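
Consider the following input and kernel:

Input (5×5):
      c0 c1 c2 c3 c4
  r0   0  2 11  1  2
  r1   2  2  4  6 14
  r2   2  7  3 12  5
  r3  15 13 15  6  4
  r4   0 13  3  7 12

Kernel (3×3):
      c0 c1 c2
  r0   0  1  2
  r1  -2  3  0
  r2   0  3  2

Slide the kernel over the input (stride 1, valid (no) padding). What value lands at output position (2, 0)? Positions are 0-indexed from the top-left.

67

The receptive field on the input at this output position is [2 7 3 / 15 13 15 / 0 13 3]. Elementwise product with the kernel and sum: 7·1 + 3·2 + 15·-2 + 13·3 + 13·3 + 3·2.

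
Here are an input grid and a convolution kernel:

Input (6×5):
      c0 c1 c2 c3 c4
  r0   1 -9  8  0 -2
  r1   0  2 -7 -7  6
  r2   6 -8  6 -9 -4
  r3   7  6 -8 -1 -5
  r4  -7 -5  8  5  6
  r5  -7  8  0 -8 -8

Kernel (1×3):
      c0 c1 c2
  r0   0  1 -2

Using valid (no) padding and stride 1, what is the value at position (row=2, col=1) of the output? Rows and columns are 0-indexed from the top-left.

24

The receptive field on the input at this output position is [-8 6 -9]. Elementwise product with the kernel and sum: 6·1 + -9·-2.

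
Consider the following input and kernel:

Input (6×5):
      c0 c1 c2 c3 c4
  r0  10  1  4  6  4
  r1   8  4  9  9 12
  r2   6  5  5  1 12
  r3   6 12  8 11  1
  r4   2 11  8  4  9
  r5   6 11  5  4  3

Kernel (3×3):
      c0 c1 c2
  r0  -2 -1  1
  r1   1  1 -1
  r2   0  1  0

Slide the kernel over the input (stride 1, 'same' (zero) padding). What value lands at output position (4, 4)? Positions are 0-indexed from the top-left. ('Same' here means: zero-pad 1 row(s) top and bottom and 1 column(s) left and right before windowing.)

-7

The receptive field on the zero-padded input at this output position is [11 1 0 / 4 9 0 / 4 3 0]. Elementwise product with the kernel and sum: 11·-2 + 1·-1 + 0·1 + 4·1 + 9·1 + 0·-1 + 3·1.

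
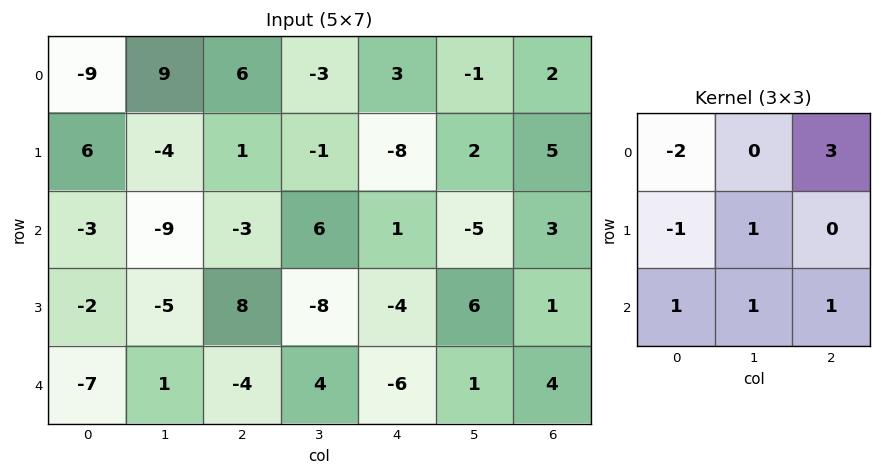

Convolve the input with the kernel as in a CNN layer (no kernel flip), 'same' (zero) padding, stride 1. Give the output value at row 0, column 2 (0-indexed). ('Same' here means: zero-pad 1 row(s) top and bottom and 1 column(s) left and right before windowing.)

-7

The receptive field on the zero-padded input at this output position is [0 0 0 / 9 6 -3 / -4 1 -1]. Elementwise product with the kernel and sum: 0·-2 + 0·3 + 9·-1 + 6·1 + -4·1 + 1·1 + -1·1.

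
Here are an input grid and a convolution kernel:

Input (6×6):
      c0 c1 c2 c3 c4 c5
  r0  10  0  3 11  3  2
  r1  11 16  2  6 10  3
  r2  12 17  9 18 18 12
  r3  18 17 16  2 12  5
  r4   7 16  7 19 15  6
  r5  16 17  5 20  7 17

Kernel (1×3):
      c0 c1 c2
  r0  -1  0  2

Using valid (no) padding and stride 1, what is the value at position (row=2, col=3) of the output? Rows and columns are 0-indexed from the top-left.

6

The receptive field on the input at this output position is [18 18 12]. Elementwise product with the kernel and sum: 18·-1 + 12·2.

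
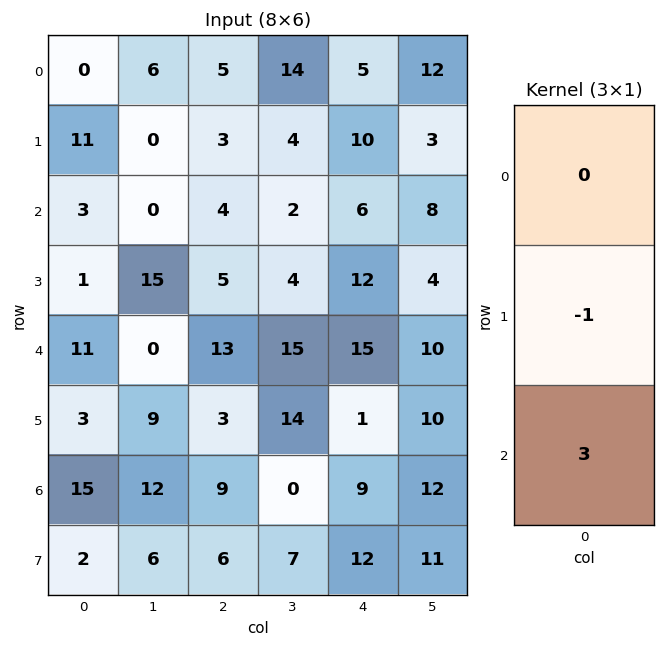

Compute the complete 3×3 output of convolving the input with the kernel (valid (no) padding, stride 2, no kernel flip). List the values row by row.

-2 9 8
32 34 33
42 24 26

Output[0,0]: The receptive field on the input at this output position is [0 / 11 / 3]. Elementwise product with the kernel and sum: 11·-1 + 3·3.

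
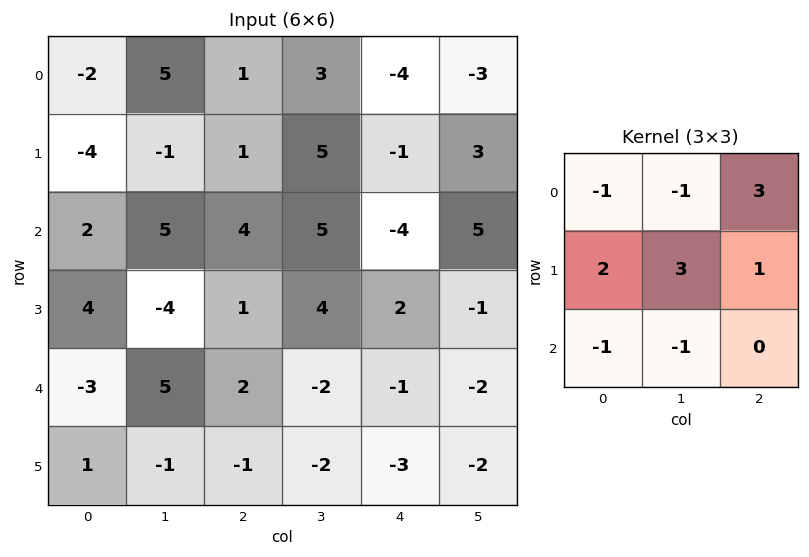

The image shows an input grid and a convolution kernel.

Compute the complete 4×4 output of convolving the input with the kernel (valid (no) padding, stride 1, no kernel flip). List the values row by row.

-17 0 -9 1
31 45 5 2
0 -2 -5 30
14 31 1 -13

Output[0,0]: The receptive field on the input at this output position is [-2 5 1 / -4 -1 1 / 2 5 4]. Elementwise product with the kernel and sum: -2·-1 + 5·-1 + 1·3 + -4·2 + -1·3 + 1·1 + 2·-1 + 5·-1.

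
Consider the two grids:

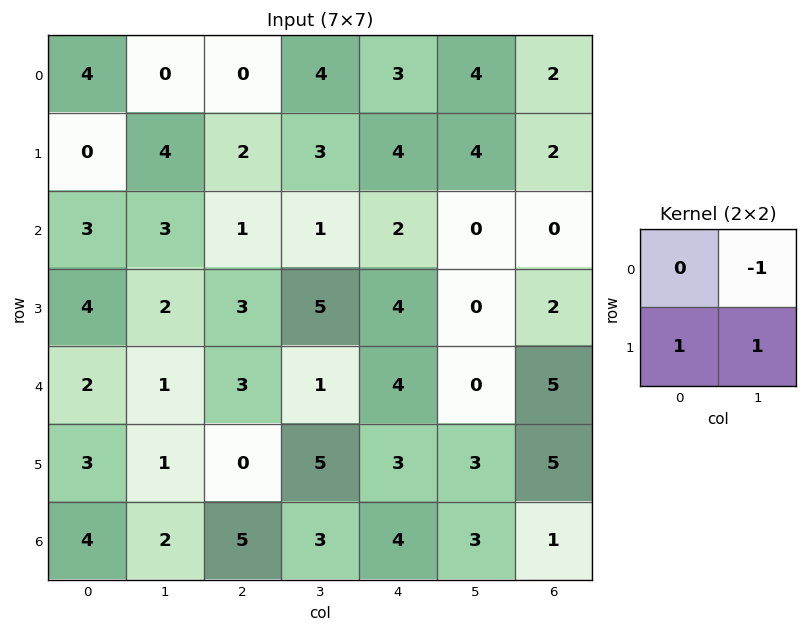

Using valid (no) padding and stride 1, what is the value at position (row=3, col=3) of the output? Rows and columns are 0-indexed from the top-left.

1

The receptive field on the input at this output position is [5 4 / 1 4]. Elementwise product with the kernel and sum: 4·-1 + 1·1 + 4·1.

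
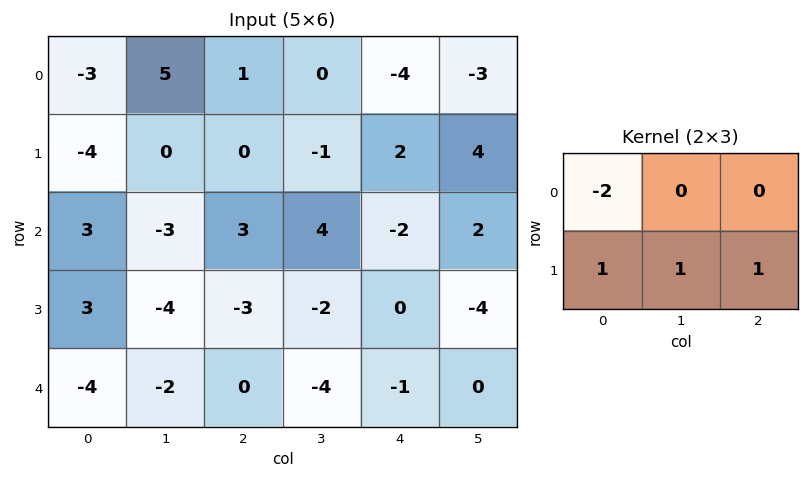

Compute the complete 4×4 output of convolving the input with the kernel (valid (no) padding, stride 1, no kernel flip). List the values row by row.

2 -11 -1 5
11 4 5 6
-10 -3 -11 -14
-12 2 1 -1

Output[0,0]: The receptive field on the input at this output position is [-3 5 1 / -4 0 0]. Elementwise product with the kernel and sum: -3·-2 + -4·1 + 0·1 + 0·1.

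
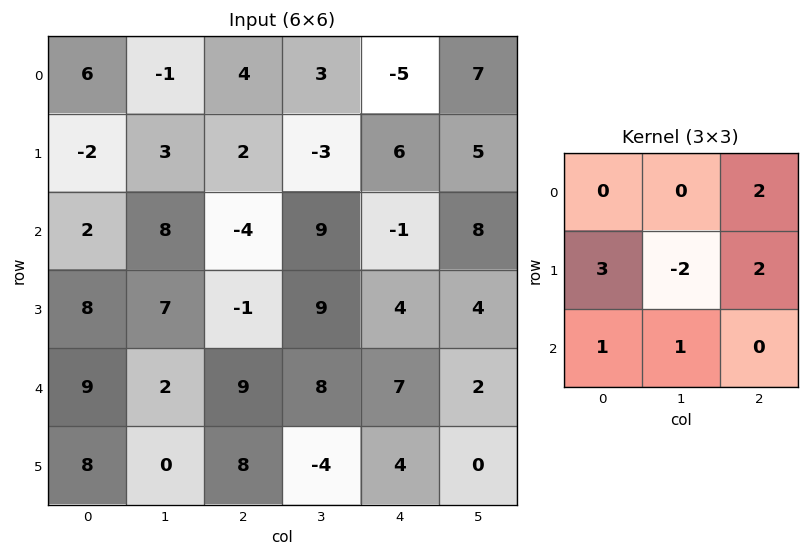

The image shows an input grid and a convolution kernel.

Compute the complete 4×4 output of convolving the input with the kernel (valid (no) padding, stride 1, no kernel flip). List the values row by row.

Output[0,0]: The receptive field on the input at this output position is [6 -1 4 / -2 3 2 / 2 8 -4]. Elementwise product with the kernel and sum: 4·2 + -2·3 + 3·-2 + 2·2 + 2·1 + 8·1.

10 9 19 11
1 50 -12 68
11 70 2 58
47 30 37 22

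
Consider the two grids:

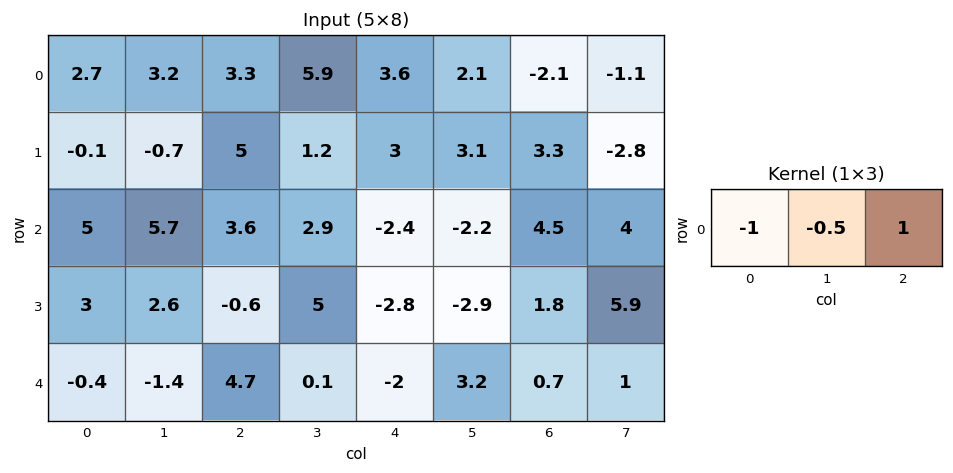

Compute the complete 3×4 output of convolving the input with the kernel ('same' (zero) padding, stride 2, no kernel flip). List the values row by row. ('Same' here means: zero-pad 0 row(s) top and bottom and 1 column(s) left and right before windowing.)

Output[0,0]: The receptive field on the zero-padded input at this output position is [0 2.7 3.2]. Elementwise product with the kernel and sum: 0·-1 + 2.7·-0.5 + 3.2·1.
Output[0,1]: The receptive field on the zero-padded input at this output position is [3.2 3.3 5.9]. Elementwise product with the kernel and sum: 3.2·-1 + 3.3·-0.5 + 5.9·1.

1.85 1.05 -5.6 -2.15
3.2 -4.6 -3.9 3.95
-1.2 -0.85 4.1 -2.55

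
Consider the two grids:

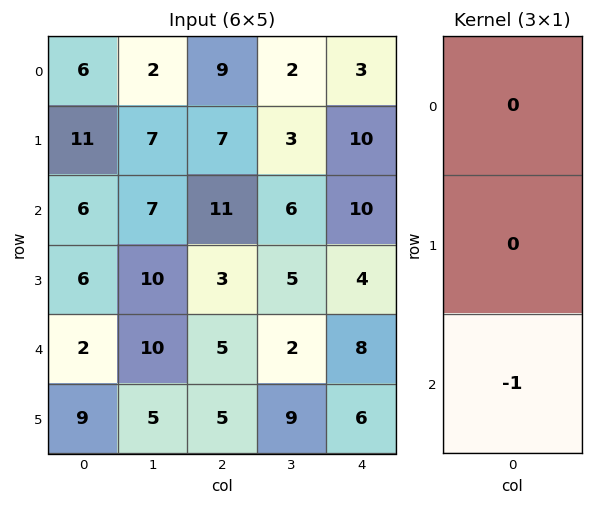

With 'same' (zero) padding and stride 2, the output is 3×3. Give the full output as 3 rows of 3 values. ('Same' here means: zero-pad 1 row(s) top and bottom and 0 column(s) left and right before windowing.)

Output[0,0]: The receptive field on the zero-padded input at this output position is [0 / 6 / 11]. Elementwise product with the kernel and sum: 11·-1.

-11 -7 -10
-6 -3 -4
-9 -5 -6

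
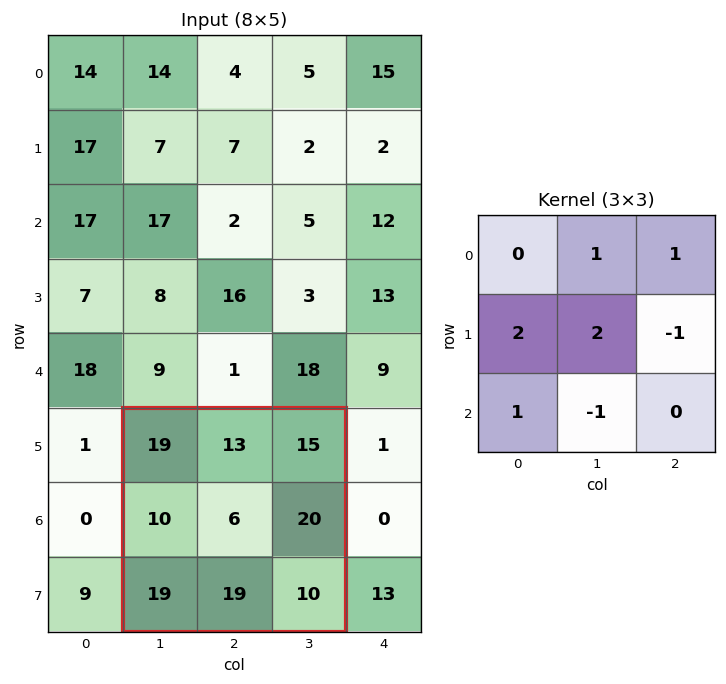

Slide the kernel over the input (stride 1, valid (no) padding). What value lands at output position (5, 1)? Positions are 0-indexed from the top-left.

40

The receptive field on the input at this output position is [19 13 15 / 10 6 20 / 19 19 10]. Elementwise product with the kernel and sum: 13·1 + 15·1 + 10·2 + 6·2 + 20·-1 + 19·1 + 19·-1.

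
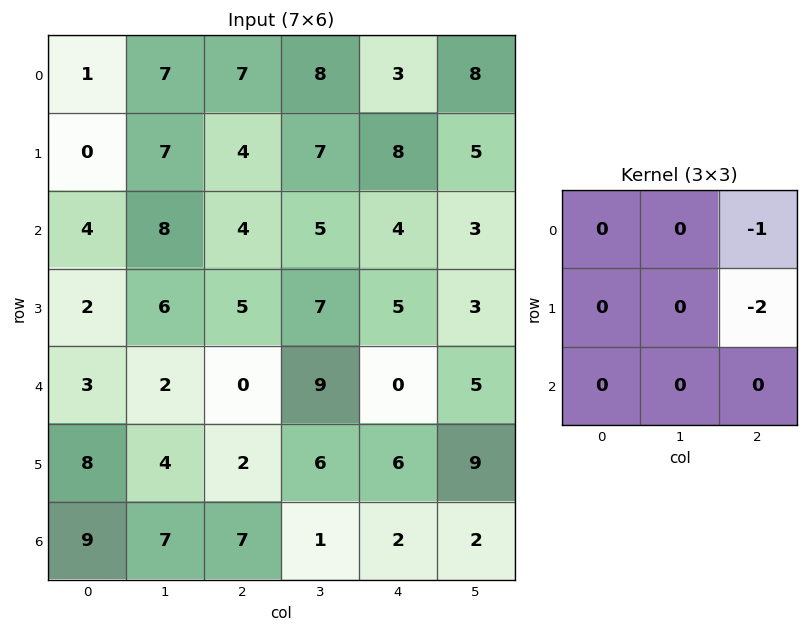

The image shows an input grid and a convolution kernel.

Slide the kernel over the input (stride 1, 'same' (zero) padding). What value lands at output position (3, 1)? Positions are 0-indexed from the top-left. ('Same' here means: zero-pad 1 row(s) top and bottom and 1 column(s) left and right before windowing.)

-14

The receptive field on the zero-padded input at this output position is [4 8 4 / 2 6 5 / 3 2 0]. Elementwise product with the kernel and sum: 4·-1 + 5·-2.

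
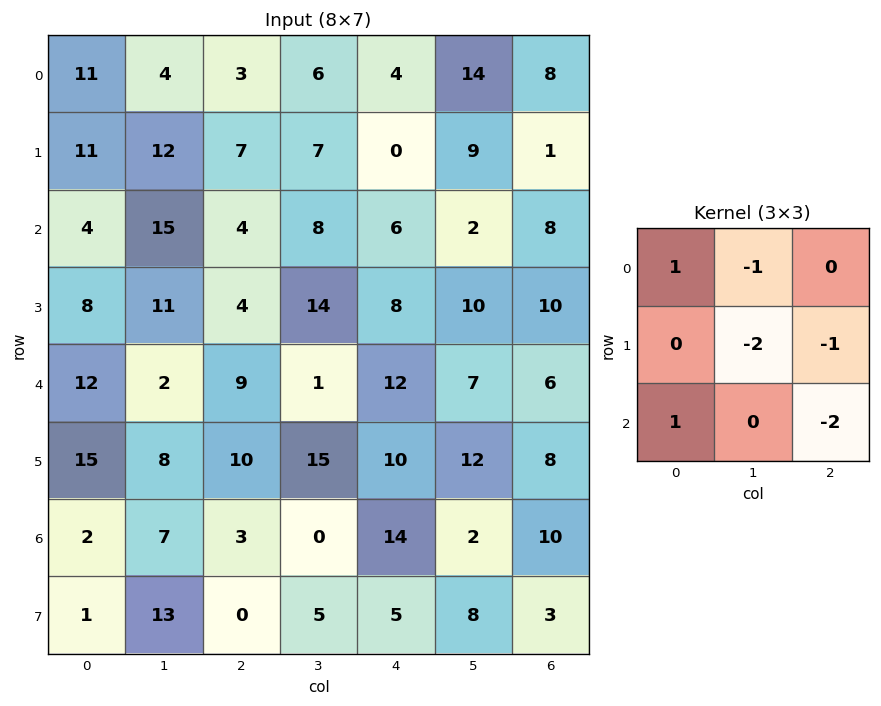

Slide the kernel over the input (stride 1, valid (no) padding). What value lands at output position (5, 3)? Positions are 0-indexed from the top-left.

-36

The receptive field on the input at this output position is [15 10 12 / 0 14 2 / 5 5 8]. Elementwise product with the kernel and sum: 15·1 + 10·-1 + 14·-2 + 2·-1 + 5·1 + 8·-2.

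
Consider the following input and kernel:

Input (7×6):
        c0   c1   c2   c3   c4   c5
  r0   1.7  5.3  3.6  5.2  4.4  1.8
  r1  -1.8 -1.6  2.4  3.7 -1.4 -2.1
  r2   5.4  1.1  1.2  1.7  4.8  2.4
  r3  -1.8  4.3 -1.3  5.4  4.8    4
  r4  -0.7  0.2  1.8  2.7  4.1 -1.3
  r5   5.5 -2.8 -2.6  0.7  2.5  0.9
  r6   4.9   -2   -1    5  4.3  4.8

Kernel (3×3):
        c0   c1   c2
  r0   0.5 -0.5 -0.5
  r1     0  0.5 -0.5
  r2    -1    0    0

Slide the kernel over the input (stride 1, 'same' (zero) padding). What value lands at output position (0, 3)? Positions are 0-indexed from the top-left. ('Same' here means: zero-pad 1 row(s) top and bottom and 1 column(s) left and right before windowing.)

The receptive field on the zero-padded input at this output position is [0 0 0 / 3.6 5.2 4.4 / 2.4 3.7 -1.4]. Elementwise product with the kernel and sum: 0·0.5 + 0·-0.5 + 0·-0.5 + 5.2·0.5 + 4.4·-0.5 + 2.4·-1.

-2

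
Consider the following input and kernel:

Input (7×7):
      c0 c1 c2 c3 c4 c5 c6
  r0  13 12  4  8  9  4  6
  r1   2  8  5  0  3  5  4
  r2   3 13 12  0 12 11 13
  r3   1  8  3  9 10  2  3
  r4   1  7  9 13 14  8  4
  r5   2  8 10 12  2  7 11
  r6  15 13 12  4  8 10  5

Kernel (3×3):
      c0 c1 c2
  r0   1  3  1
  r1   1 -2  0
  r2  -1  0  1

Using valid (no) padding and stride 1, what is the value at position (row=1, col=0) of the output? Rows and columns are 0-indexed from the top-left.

The receptive field on the input at this output position is [2 8 5 / 3 13 12 / 1 8 3]. Elementwise product with the kernel and sum: 2·1 + 8·3 + 5·1 + 3·1 + 13·-2 + 1·-1 + 3·1.

10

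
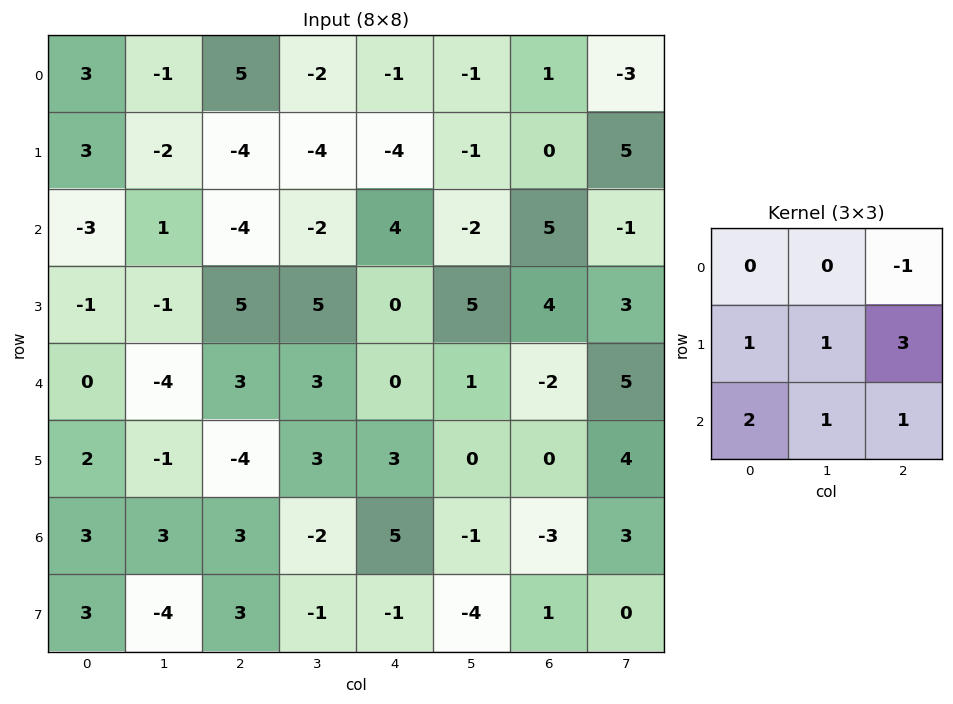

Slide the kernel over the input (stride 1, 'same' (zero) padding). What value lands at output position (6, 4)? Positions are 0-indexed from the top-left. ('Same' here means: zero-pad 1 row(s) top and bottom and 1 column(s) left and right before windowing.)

-7

The receptive field on the zero-padded input at this output position is [3 3 0 / -2 5 -1 / -1 -1 -4]. Elementwise product with the kernel and sum: 0·-1 + -2·1 + 5·1 + -1·3 + -1·2 + -1·1 + -4·1.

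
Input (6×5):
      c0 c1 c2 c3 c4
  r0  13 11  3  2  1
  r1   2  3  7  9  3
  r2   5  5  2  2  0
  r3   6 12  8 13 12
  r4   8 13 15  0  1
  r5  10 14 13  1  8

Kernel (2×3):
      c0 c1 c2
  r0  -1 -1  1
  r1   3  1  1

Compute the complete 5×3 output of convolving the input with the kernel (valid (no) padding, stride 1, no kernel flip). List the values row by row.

-5 13 29
24 18 -5
30 52 45
42 47 37
51 28 34

Output[0,0]: The receptive field on the input at this output position is [13 11 3 / 2 3 7]. Elementwise product with the kernel and sum: 13·-1 + 11·-1 + 3·1 + 2·3 + 3·1 + 7·1.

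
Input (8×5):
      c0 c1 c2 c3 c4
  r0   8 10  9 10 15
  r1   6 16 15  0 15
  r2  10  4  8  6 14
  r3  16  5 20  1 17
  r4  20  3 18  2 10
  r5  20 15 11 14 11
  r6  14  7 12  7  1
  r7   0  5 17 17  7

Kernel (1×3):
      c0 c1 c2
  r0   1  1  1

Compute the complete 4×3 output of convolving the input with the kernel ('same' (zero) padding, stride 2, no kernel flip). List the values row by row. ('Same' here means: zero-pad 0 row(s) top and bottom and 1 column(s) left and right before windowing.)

Output[0,0]: The receptive field on the zero-padded input at this output position is [0 8 10]. Elementwise product with the kernel and sum: 0·1 + 8·1 + 10·1.
Output[0,1]: The receptive field on the zero-padded input at this output position is [10 9 10]. Elementwise product with the kernel and sum: 10·1 + 9·1 + 10·1.

18 29 25
14 18 20
23 23 12
21 26 8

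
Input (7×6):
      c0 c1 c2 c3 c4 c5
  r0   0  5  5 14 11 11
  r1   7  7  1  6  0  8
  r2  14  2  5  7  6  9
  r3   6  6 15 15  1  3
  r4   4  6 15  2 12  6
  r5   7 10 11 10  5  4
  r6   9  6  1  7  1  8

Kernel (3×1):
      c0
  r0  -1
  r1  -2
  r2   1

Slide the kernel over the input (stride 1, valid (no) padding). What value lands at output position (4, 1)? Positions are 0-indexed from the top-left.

The receptive field on the input at this output position is [6 / 10 / 6]. Elementwise product with the kernel and sum: 6·-1 + 10·-2 + 6·1.

-20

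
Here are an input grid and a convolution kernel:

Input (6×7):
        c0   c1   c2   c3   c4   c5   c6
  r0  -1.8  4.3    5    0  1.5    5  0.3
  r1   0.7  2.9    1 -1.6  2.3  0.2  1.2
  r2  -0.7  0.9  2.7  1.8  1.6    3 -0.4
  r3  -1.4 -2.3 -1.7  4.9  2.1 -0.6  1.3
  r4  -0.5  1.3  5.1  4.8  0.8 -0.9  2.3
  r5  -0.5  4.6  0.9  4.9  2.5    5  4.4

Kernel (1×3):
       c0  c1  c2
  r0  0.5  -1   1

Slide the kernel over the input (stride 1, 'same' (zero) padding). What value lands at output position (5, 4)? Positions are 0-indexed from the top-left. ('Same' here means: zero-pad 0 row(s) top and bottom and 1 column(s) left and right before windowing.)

The receptive field on the zero-padded input at this output position is [4.9 2.5 5]. Elementwise product with the kernel and sum: 4.9·0.5 + 2.5·-1 + 5·1.

4.95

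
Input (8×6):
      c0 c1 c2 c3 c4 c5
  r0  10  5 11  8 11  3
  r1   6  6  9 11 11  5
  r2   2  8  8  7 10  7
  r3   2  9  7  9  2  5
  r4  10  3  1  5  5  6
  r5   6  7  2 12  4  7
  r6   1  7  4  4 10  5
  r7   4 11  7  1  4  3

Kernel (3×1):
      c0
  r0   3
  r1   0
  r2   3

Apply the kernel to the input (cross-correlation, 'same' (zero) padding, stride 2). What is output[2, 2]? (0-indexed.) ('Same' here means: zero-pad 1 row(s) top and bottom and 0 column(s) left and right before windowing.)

18

The receptive field on the zero-padded input at this output position is [2 / 5 / 4]. Elementwise product with the kernel and sum: 2·3 + 4·3.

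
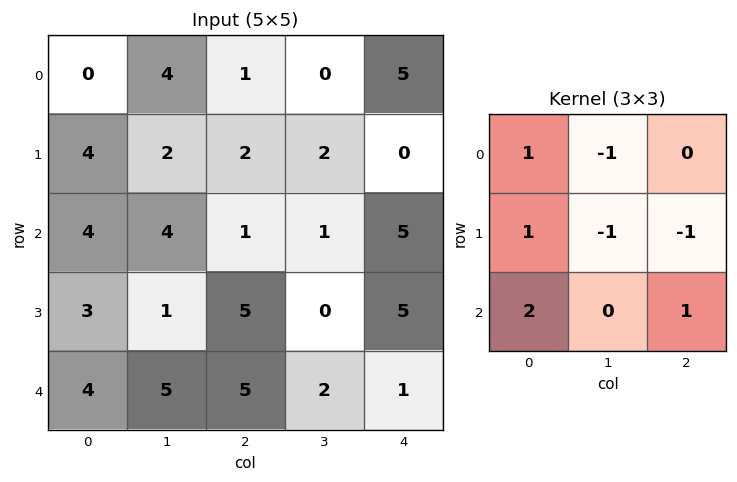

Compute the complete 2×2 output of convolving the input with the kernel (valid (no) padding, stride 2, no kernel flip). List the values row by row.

Output[0,0]: The receptive field on the input at this output position is [0 4 1 / 4 2 2 / 4 4 1]. Elementwise product with the kernel and sum: 0·1 + 4·-1 + 4·1 + 2·-1 + 2·-1 + 4·2 + 1·1.

5 8
10 11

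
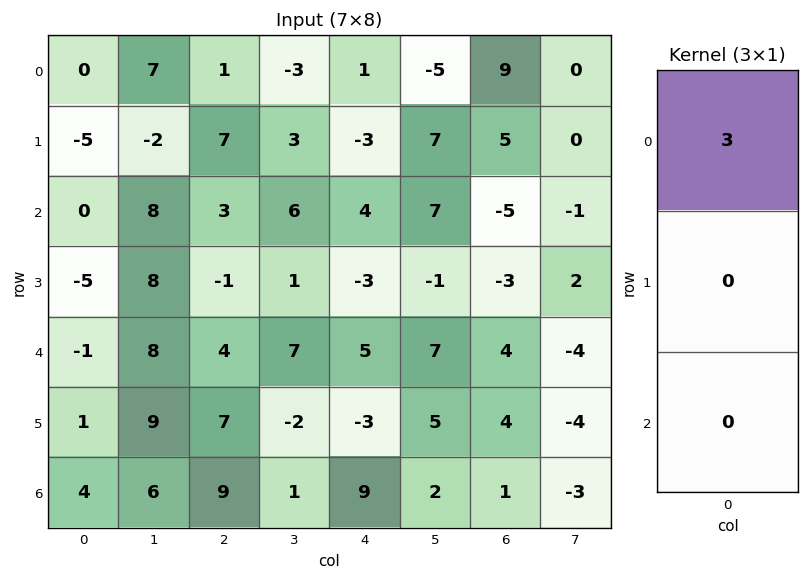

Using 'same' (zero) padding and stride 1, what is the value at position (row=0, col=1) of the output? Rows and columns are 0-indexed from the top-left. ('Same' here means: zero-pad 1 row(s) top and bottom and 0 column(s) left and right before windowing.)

0

The receptive field on the zero-padded input at this output position is [0 / 7 / -2]. Elementwise product with the kernel and sum: 0·3.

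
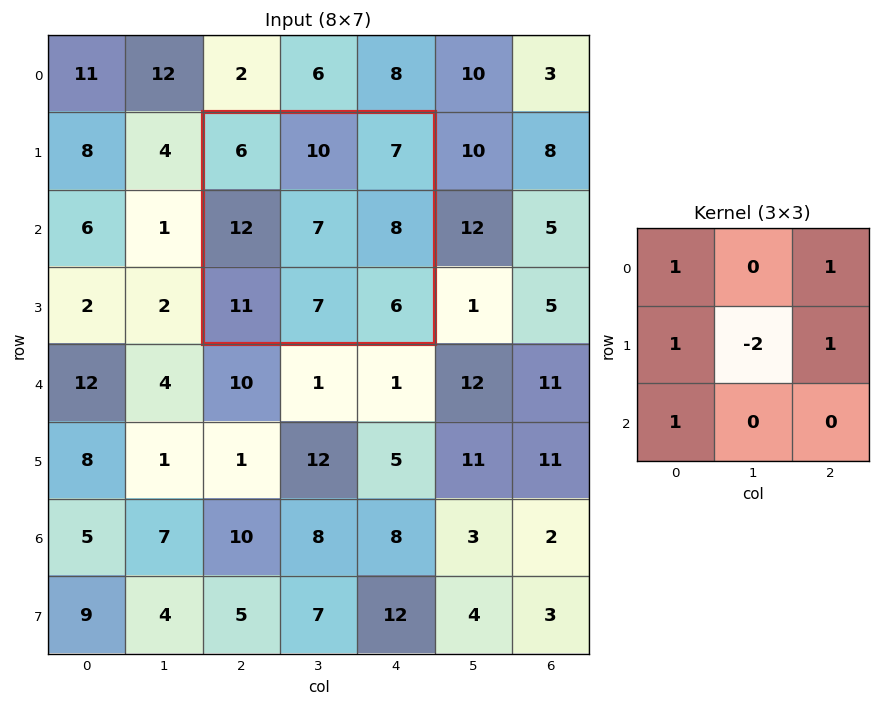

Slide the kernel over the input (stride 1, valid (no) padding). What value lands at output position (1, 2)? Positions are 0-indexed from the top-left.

30

The receptive field on the input at this output position is [6 10 7 / 12 7 8 / 11 7 6]. Elementwise product with the kernel and sum: 6·1 + 7·1 + 12·1 + 7·-2 + 8·1 + 11·1.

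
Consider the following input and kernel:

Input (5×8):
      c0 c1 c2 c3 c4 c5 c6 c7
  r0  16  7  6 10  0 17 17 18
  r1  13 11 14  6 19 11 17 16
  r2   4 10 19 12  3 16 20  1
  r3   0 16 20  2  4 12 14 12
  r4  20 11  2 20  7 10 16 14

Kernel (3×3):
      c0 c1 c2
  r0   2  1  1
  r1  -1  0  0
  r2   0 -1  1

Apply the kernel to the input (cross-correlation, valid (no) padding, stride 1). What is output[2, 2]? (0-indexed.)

The receptive field on the input at this output position is [19 12 3 / 20 2 4 / 2 20 7]. Elementwise product with the kernel and sum: 19·2 + 12·1 + 3·1 + 20·-1 + 20·-1 + 7·1.

20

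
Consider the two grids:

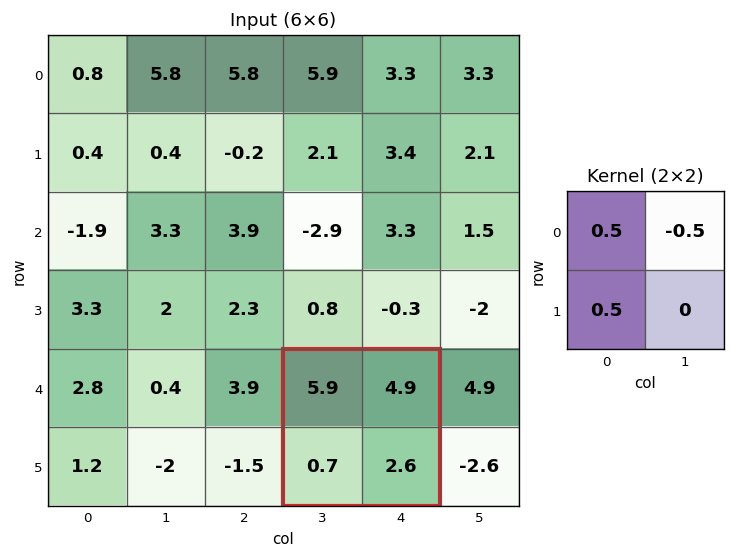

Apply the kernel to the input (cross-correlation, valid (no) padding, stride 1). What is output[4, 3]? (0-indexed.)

0.85

The receptive field on the input at this output position is [5.9 4.9 / 0.7 2.6]. Elementwise product with the kernel and sum: 5.9·0.5 + 4.9·-0.5 + 0.7·0.5.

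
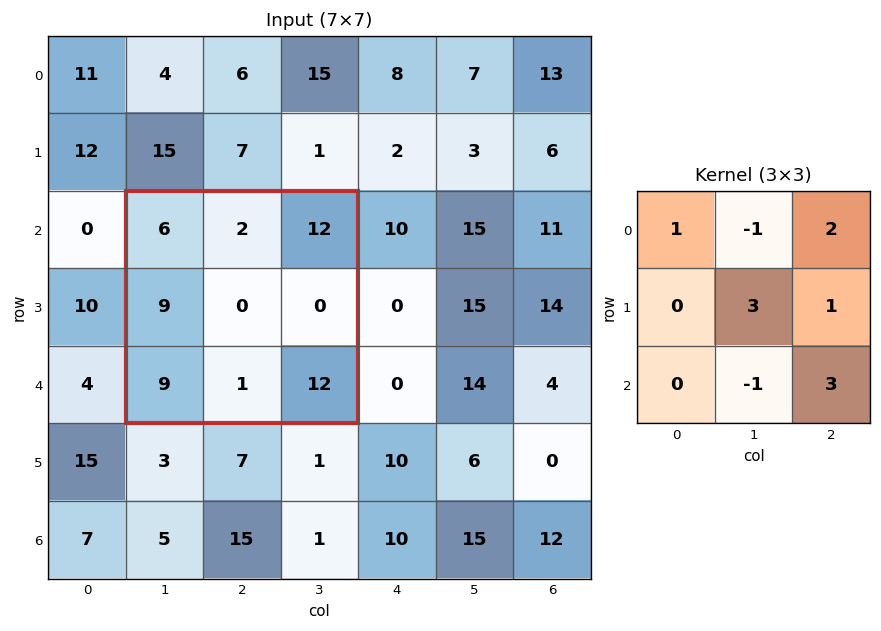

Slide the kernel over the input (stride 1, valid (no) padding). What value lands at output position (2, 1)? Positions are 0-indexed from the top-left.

63

The receptive field on the input at this output position is [6 2 12 / 9 0 0 / 9 1 12]. Elementwise product with the kernel and sum: 6·1 + 2·-1 + 12·2 + 0·3 + 0·1 + 1·-1 + 12·3.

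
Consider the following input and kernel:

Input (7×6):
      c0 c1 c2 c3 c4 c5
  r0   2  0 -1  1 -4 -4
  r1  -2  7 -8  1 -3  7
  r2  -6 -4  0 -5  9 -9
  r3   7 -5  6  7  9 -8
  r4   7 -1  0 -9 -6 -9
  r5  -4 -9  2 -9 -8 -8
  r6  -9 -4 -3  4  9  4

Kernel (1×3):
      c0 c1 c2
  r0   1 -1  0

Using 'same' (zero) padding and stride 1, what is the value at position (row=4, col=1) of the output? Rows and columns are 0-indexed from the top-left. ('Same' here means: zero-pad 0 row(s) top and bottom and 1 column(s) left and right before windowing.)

The receptive field on the zero-padded input at this output position is [7 -1 0]. Elementwise product with the kernel and sum: 7·1 + -1·-1.

8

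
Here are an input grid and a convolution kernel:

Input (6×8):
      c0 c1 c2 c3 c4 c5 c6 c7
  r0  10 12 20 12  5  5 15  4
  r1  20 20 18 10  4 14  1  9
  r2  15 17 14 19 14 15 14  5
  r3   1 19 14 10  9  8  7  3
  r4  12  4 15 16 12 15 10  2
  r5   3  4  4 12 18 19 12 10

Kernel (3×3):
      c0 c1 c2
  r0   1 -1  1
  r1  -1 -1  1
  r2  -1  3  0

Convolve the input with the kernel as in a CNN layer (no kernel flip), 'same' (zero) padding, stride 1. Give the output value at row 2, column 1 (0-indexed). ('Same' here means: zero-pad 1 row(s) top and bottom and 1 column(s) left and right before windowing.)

The receptive field on the zero-padded input at this output position is [20 20 18 / 15 17 14 / 1 19 14]. Elementwise product with the kernel and sum: 20·1 + 20·-1 + 18·1 + 15·-1 + 17·-1 + 14·1 + 1·-1 + 19·3.

56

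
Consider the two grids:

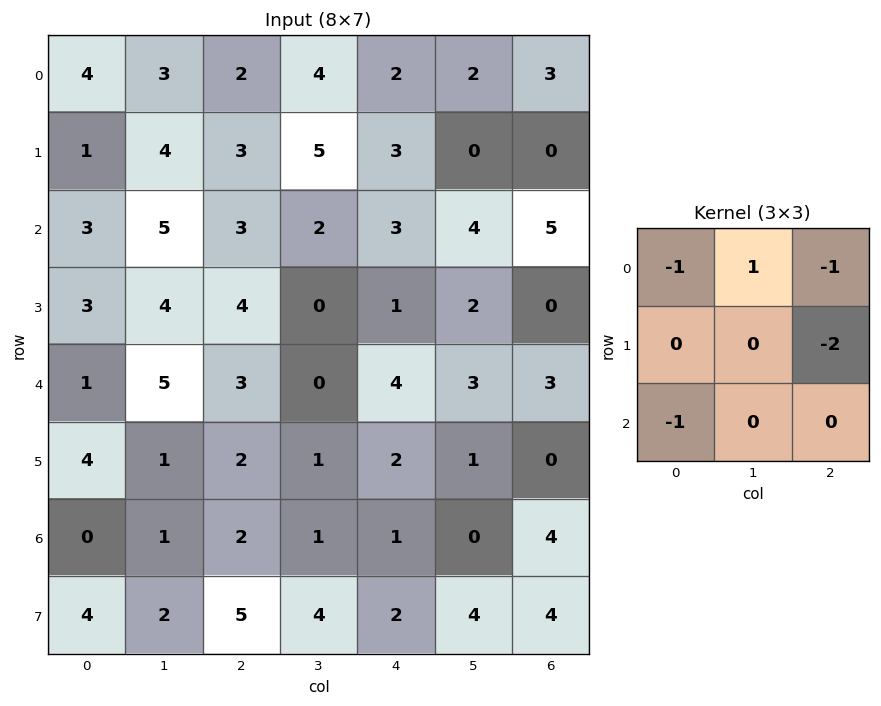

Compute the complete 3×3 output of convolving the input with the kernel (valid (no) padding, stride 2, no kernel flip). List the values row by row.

Output[0,0]: The receptive field on the input at this output position is [4 3 2 / 1 4 3 / 3 5 3]. Elementwise product with the kernel and sum: 4·-1 + 3·1 + 2·-1 + 3·-2 + 3·-1.

-12 -9 -6
-10 -9 -8
-3 -13 -5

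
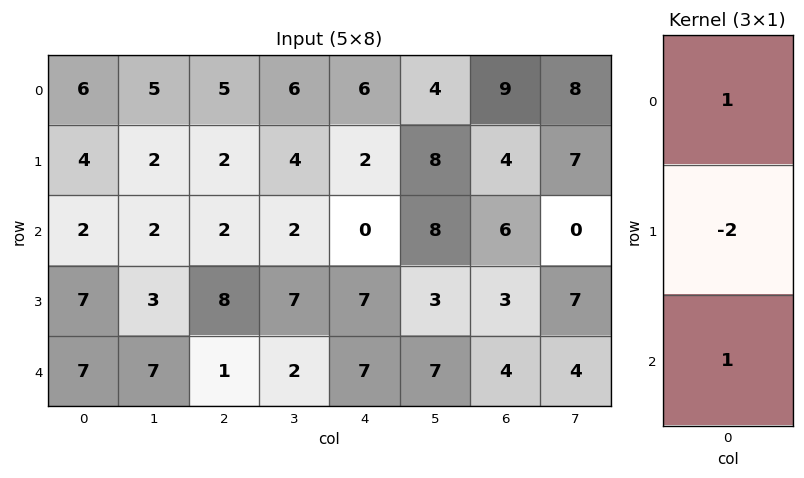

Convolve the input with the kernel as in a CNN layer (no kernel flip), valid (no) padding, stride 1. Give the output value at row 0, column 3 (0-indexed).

0

The receptive field on the input at this output position is [6 / 4 / 2]. Elementwise product with the kernel and sum: 6·1 + 4·-2 + 2·1.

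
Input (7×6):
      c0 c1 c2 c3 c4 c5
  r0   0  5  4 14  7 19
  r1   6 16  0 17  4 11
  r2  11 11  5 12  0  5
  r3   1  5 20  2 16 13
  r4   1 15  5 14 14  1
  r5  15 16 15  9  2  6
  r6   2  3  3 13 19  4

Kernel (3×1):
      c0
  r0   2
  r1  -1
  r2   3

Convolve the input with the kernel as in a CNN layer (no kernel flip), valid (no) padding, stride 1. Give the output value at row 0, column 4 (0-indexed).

The receptive field on the input at this output position is [7 / 4 / 0]. Elementwise product with the kernel and sum: 7·2 + 4·-1 + 0·3.

10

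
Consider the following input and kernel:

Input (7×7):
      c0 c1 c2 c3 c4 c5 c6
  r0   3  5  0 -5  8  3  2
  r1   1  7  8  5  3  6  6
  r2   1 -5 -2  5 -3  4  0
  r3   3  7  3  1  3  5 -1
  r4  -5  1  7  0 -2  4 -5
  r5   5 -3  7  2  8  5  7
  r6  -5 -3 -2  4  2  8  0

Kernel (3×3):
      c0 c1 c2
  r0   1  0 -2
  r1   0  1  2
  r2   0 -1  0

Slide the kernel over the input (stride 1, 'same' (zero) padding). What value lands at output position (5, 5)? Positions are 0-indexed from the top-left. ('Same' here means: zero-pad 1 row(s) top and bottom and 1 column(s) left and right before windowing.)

The receptive field on the zero-padded input at this output position is [-2 4 -5 / 8 5 7 / 2 8 0]. Elementwise product with the kernel and sum: -2·1 + -5·-2 + 5·1 + 7·2 + 8·-1.

19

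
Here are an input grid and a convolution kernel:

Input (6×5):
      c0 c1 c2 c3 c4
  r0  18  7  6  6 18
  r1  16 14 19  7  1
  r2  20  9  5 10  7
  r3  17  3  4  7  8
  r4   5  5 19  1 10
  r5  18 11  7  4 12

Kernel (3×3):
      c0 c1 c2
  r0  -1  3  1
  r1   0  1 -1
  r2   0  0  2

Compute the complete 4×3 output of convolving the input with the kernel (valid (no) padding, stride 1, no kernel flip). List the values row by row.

14 49 50
57 59 22
49 15 51
-4 42 40

Output[0,0]: The receptive field on the input at this output position is [18 7 6 / 16 14 19 / 20 9 5]. Elementwise product with the kernel and sum: 18·-1 + 7·3 + 6·1 + 14·1 + 19·-1 + 5·2.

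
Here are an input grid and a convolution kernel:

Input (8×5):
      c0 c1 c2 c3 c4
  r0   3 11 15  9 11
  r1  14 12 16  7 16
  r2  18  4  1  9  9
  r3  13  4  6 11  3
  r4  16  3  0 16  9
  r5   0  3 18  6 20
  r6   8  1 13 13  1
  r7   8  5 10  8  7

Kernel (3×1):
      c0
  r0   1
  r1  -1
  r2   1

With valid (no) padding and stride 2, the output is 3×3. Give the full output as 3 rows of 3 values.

Output[0,0]: The receptive field on the input at this output position is [3 / 14 / 18]. Elementwise product with the kernel and sum: 3·1 + 14·-1 + 18·1.
Output[0,1]: The receptive field on the input at this output position is [15 / 16 / 1]. Elementwise product with the kernel and sum: 15·1 + 16·-1 + 1·1.

7 0 4
21 -5 15
24 -5 -10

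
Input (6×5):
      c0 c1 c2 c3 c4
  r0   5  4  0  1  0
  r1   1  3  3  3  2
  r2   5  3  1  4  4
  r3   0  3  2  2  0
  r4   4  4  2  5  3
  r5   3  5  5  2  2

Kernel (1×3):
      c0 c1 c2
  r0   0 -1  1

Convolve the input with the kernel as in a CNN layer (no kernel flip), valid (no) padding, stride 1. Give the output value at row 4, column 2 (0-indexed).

The receptive field on the input at this output position is [2 5 3]. Elementwise product with the kernel and sum: 5·-1 + 3·1.

-2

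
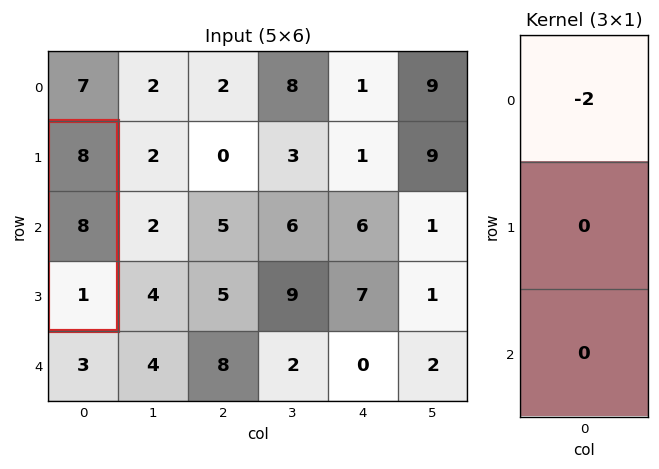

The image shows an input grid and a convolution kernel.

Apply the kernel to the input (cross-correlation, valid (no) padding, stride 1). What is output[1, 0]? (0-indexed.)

The receptive field on the input at this output position is [8 / 8 / 1]. Elementwise product with the kernel and sum: 8·-2.

-16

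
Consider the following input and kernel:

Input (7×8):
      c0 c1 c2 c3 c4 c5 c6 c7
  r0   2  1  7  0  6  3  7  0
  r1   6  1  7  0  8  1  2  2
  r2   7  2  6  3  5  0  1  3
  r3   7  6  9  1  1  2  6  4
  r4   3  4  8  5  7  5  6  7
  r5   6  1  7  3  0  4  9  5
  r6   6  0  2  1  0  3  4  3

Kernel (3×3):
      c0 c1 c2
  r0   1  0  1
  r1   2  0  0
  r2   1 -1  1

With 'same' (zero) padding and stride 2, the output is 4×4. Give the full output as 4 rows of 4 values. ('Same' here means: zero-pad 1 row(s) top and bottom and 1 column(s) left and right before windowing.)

-5 -4 -7 7
0 3 9 3
1 12 20 16
1 4 9 15

Output[0,0]: The receptive field on the zero-padded input at this output position is [0 0 0 / 0 2 1 / 0 6 1]. Elementwise product with the kernel and sum: 0·1 + 0·1 + 0·2 + 0·1 + 6·-1 + 1·1.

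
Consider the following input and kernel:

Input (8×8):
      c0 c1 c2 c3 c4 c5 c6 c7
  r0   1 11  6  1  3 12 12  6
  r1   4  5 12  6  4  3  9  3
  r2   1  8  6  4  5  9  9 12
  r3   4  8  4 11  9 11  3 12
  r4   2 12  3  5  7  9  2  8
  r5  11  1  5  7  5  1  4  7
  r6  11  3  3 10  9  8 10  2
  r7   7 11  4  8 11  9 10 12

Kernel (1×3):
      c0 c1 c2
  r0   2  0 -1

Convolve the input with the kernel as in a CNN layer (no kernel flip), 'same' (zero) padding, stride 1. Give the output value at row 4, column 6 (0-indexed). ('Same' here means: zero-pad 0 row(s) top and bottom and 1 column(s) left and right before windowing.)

10

The receptive field on the zero-padded input at this output position is [9 2 8]. Elementwise product with the kernel and sum: 9·2 + 8·-1.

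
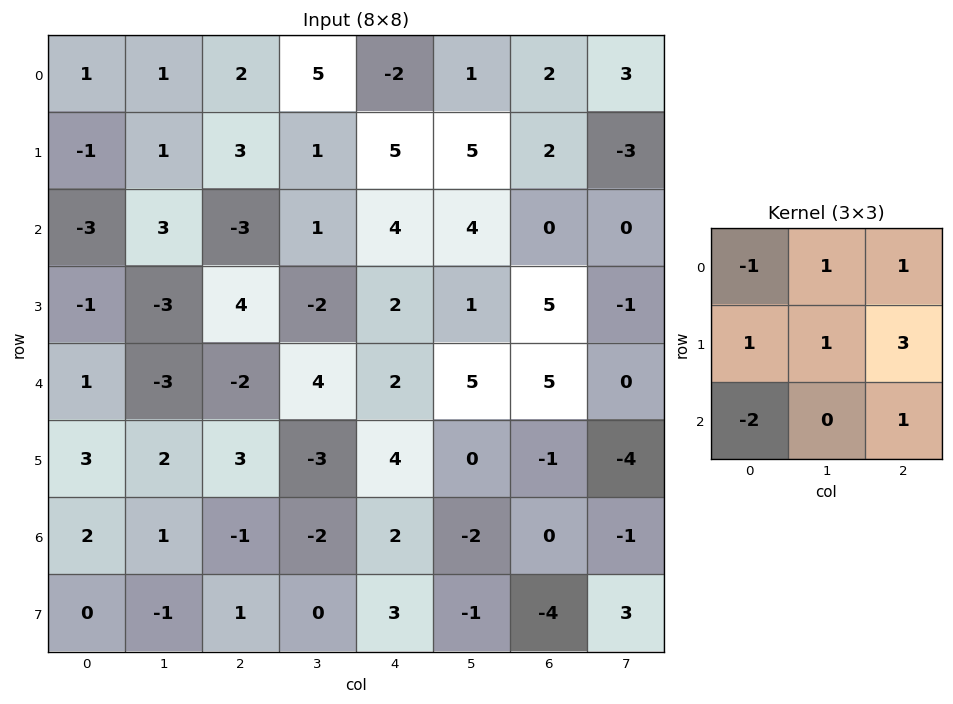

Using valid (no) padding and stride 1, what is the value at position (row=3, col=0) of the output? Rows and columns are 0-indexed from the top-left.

The receptive field on the input at this output position is [-1 -3 4 / 1 -3 -2 / 3 2 3]. Elementwise product with the kernel and sum: -1·-1 + -3·1 + 4·1 + 1·1 + -3·1 + -2·3 + 3·-2 + 3·1.

-9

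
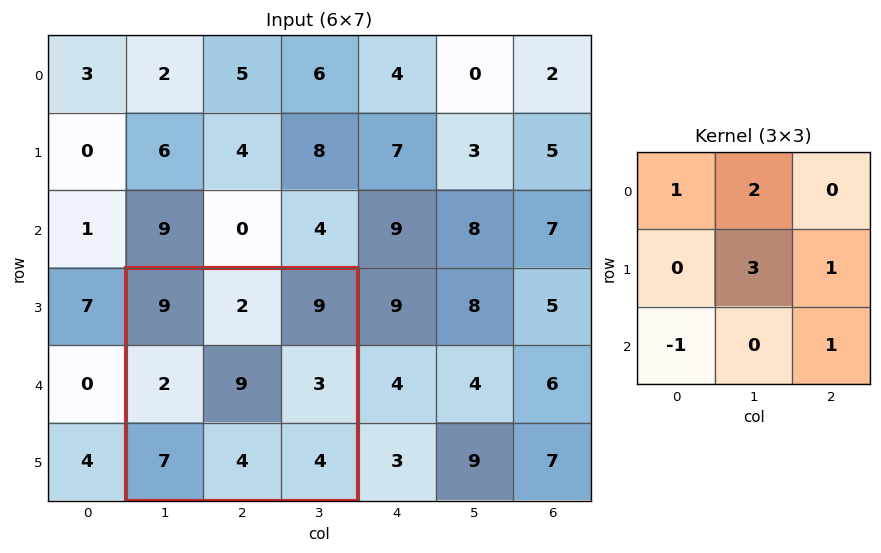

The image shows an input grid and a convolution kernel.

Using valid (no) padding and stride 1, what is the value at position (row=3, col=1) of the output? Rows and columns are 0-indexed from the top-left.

The receptive field on the input at this output position is [9 2 9 / 2 9 3 / 7 4 4]. Elementwise product with the kernel and sum: 9·1 + 2·2 + 9·3 + 3·1 + 7·-1 + 4·1.

40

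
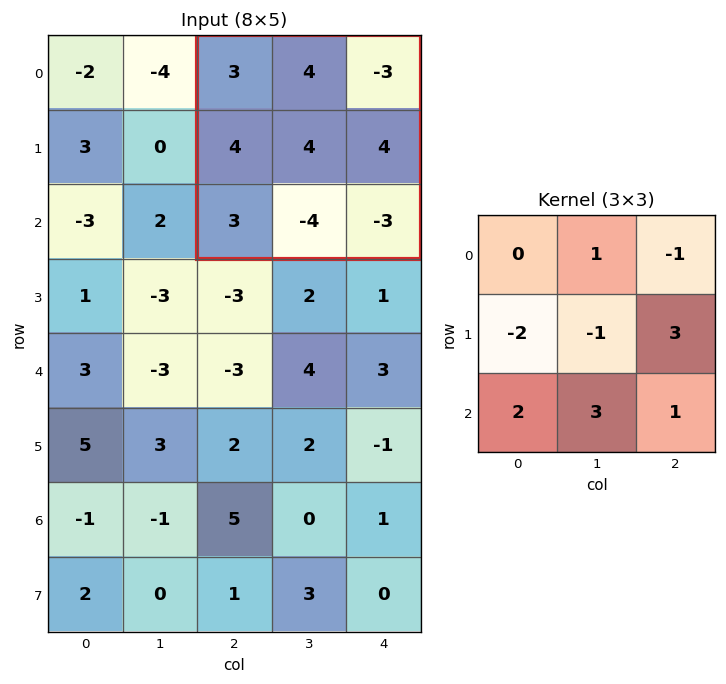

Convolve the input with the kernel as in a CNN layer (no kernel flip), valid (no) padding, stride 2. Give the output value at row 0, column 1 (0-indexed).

The receptive field on the input at this output position is [3 4 -3 / 4 4 4 / 3 -4 -3]. Elementwise product with the kernel and sum: 4·1 + -3·-1 + 4·-2 + 4·-1 + 4·3 + 3·2 + -4·3 + -3·1.

-2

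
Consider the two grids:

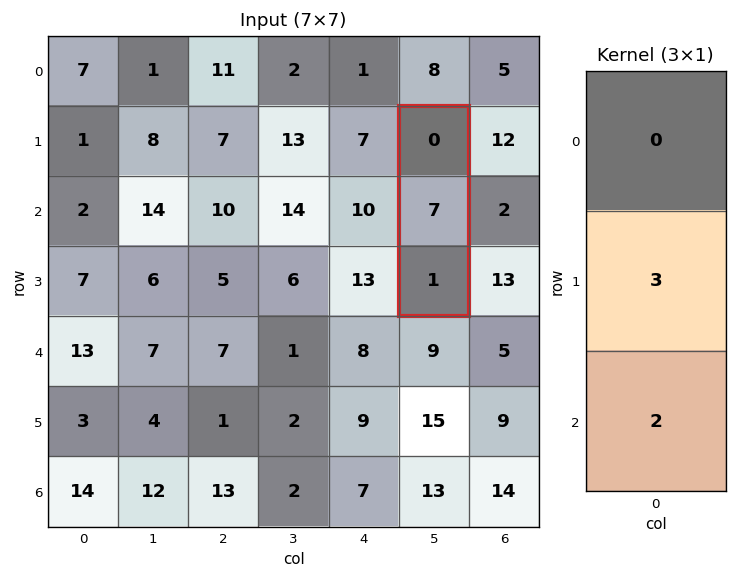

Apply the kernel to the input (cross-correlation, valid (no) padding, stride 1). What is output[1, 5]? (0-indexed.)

The receptive field on the input at this output position is [0 / 7 / 1]. Elementwise product with the kernel and sum: 7·3 + 1·2.

23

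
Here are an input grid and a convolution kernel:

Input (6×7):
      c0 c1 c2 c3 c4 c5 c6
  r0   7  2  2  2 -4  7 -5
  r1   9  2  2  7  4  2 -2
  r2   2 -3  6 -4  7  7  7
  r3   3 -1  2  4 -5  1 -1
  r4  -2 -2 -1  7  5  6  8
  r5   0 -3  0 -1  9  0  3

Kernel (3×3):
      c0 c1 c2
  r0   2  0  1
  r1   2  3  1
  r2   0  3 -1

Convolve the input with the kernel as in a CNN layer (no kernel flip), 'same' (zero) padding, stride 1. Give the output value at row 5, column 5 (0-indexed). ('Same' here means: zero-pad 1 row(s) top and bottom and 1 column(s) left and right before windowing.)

39

The receptive field on the zero-padded input at this output position is [5 6 8 / 9 0 3 / 0 0 0]. Elementwise product with the kernel and sum: 5·2 + 8·1 + 9·2 + 0·3 + 3·1 + 0·3 + 0·-1.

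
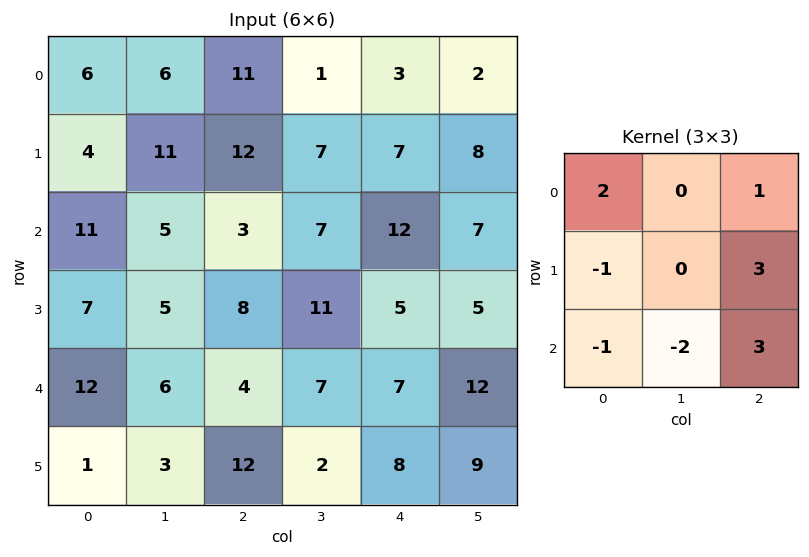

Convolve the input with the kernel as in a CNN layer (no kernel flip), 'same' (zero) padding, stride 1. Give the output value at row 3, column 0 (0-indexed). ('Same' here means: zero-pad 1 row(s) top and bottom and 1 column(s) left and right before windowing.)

14

The receptive field on the zero-padded input at this output position is [0 11 5 / 0 7 5 / 0 12 6]. Elementwise product with the kernel and sum: 0·2 + 5·1 + 0·-1 + 5·3 + 0·-1 + 12·-2 + 6·3.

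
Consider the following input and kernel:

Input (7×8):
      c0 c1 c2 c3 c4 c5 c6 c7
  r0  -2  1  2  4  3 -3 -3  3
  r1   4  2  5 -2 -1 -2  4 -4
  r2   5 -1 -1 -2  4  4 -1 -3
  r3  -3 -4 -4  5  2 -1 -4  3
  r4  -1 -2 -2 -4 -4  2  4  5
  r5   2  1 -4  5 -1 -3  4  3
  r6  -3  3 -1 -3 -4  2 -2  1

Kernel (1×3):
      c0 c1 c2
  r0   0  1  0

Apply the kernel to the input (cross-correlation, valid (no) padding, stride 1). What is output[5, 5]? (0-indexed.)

4

The receptive field on the input at this output position is [-3 4 3]. Elementwise product with the kernel and sum: 4·1.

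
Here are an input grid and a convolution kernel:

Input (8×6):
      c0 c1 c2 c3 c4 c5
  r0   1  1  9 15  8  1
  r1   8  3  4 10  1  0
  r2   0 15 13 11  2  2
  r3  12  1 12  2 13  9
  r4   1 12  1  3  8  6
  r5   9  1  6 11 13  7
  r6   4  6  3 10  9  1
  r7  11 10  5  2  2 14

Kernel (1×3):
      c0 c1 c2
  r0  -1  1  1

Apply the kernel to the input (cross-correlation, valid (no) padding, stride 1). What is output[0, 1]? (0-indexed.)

The receptive field on the input at this output position is [1 9 15]. Elementwise product with the kernel and sum: 1·-1 + 9·1 + 15·1.

23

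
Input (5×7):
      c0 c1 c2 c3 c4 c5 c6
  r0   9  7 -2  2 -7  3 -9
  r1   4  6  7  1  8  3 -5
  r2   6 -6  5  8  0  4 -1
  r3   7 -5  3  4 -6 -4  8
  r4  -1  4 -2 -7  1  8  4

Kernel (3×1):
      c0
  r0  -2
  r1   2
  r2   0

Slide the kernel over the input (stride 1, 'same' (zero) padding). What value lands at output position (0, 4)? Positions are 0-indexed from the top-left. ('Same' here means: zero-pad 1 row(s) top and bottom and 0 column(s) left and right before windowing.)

-14

The receptive field on the zero-padded input at this output position is [0 / -7 / 8]. Elementwise product with the kernel and sum: 0·-2 + -7·2.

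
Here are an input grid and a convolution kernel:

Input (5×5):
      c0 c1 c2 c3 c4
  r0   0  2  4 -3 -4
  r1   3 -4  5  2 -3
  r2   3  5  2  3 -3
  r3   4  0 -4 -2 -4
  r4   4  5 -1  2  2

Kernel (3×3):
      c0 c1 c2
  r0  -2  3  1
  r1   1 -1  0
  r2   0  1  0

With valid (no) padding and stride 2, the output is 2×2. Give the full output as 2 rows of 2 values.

22 -15
20 2

Output[0,0]: The receptive field on the input at this output position is [0 2 4 / 3 -4 5 / 3 5 2]. Elementwise product with the kernel and sum: 0·-2 + 2·3 + 4·1 + 3·1 + -4·-1 + 5·1.
Output[0,1]: The receptive field on the input at this output position is [4 -3 -4 / 5 2 -3 / 2 3 -3]. Elementwise product with the kernel and sum: 4·-2 + -3·3 + -4·1 + 5·1 + 2·-1 + 3·1.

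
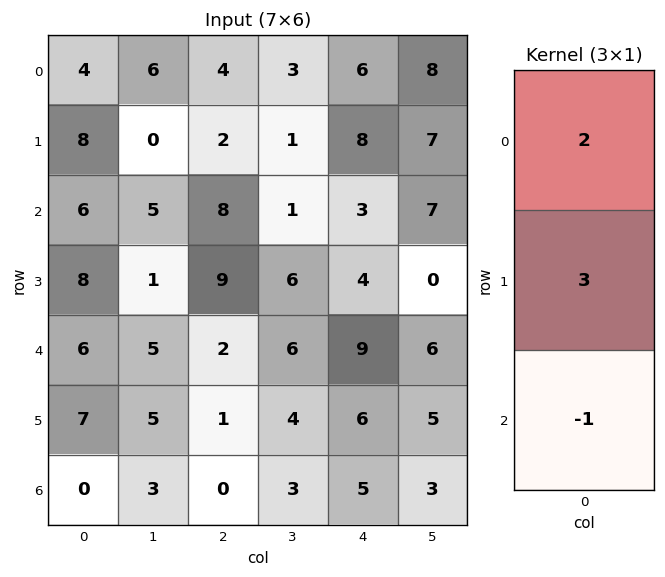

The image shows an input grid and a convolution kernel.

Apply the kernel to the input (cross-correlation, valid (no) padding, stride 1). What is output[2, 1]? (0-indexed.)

8

The receptive field on the input at this output position is [5 / 1 / 5]. Elementwise product with the kernel and sum: 5·2 + 1·3 + 5·-1.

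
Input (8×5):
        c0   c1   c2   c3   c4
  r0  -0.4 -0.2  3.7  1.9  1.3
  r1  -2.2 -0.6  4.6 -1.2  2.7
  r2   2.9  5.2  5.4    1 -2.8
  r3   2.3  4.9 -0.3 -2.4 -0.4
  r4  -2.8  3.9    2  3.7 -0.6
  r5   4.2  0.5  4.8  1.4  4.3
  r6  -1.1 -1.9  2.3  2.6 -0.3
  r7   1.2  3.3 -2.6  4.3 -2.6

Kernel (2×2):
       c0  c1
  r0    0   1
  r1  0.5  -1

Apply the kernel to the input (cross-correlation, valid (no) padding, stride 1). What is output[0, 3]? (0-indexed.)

The receptive field on the input at this output position is [1.9 1.3 / -1.2 2.7]. Elementwise product with the kernel and sum: 1.3·1 + -1.2·0.5 + 2.7·-1.

-2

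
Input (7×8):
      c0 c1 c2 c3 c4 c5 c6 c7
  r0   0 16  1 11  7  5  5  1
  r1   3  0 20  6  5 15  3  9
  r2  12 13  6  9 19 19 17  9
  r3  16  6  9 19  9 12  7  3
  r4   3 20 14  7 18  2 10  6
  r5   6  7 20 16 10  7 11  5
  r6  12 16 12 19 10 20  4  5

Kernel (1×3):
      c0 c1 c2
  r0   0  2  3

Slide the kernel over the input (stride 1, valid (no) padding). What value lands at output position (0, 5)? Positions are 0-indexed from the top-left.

13

The receptive field on the input at this output position is [5 5 1]. Elementwise product with the kernel and sum: 5·2 + 1·3.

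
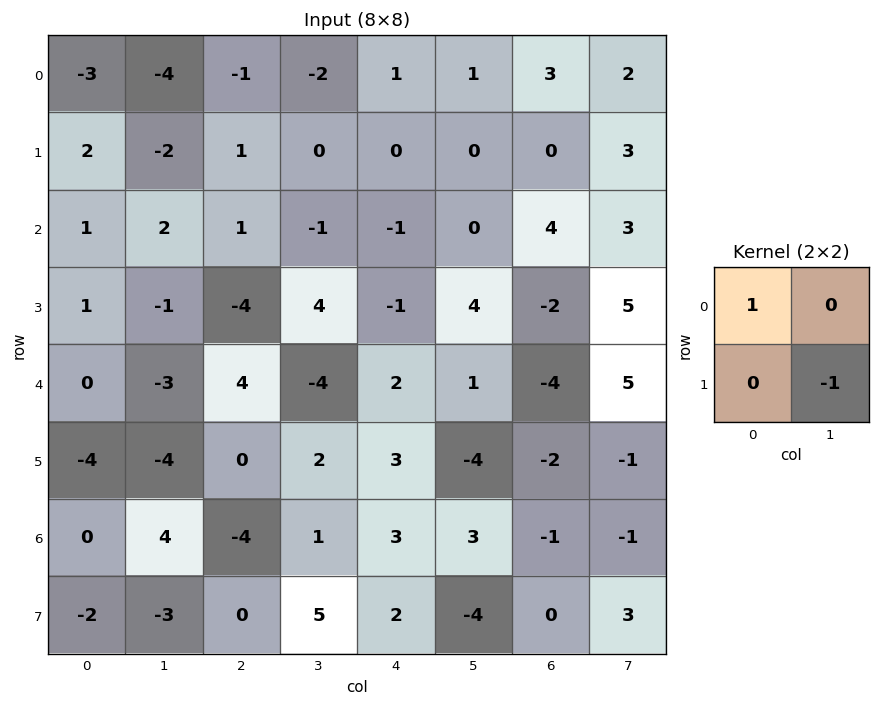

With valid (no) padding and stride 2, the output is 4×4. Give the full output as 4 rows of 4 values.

-1 -1 1 0
2 -3 -5 -1
4 2 6 -3
3 -9 7 -4

Output[0,0]: The receptive field on the input at this output position is [-3 -4 / 2 -2]. Elementwise product with the kernel and sum: -3·1 + -2·-1.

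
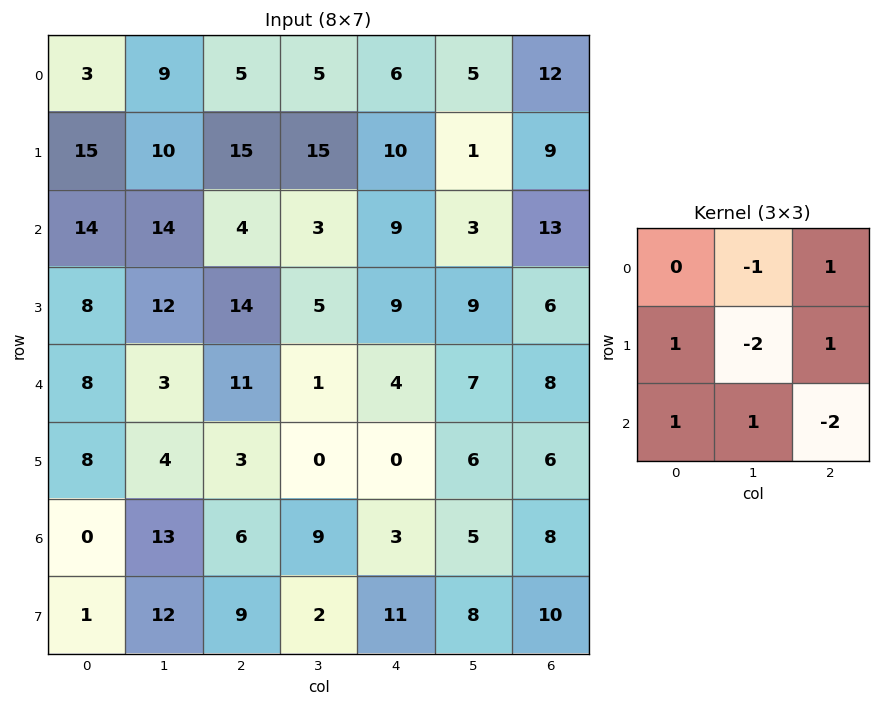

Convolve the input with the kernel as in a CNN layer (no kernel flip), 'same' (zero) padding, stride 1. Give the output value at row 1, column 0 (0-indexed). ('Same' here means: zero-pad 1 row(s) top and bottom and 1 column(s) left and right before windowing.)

-28

The receptive field on the zero-padded input at this output position is [0 3 9 / 0 15 10 / 0 14 14]. Elementwise product with the kernel and sum: 3·-1 + 9·1 + 0·1 + 15·-2 + 10·1 + 0·1 + 14·1 + 14·-2.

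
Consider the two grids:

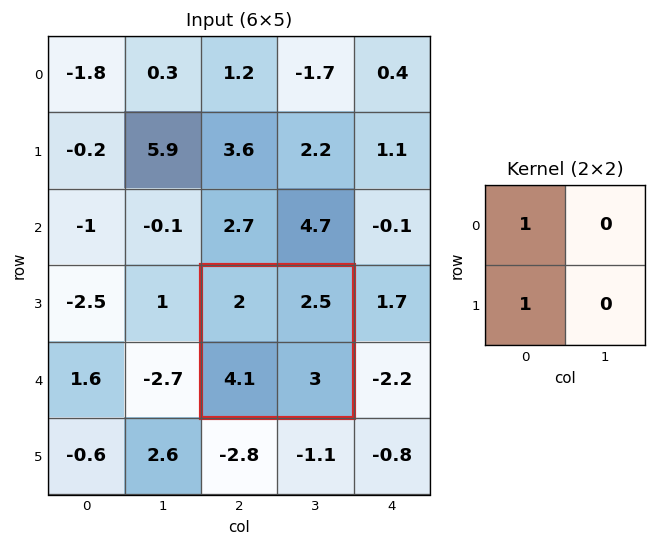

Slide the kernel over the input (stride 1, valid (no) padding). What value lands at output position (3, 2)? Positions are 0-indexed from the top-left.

The receptive field on the input at this output position is [2 2.5 / 4.1 3]. Elementwise product with the kernel and sum: 2·1 + 4.1·1.

6.1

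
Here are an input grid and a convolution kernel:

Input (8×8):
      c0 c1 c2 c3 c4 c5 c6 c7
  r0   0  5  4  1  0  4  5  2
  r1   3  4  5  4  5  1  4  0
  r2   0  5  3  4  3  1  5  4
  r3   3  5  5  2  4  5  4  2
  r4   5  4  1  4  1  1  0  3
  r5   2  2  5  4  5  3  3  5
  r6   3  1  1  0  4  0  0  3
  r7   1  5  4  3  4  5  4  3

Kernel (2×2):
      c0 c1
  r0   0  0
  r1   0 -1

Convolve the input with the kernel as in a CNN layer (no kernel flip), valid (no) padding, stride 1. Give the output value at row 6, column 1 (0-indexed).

The receptive field on the input at this output position is [1 1 / 5 4]. Elementwise product with the kernel and sum: 4·-1.

-4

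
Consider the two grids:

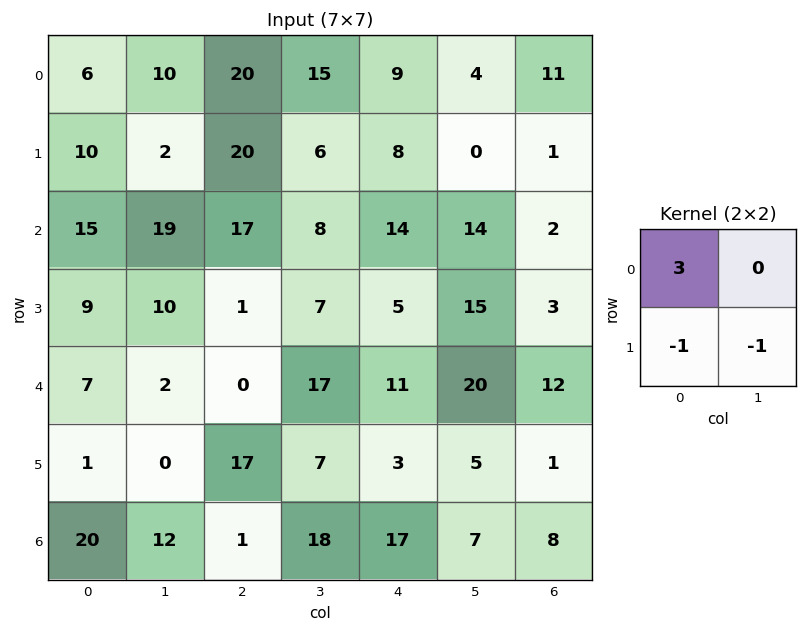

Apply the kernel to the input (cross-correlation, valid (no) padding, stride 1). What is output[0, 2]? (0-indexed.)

34

The receptive field on the input at this output position is [20 15 / 20 6]. Elementwise product with the kernel and sum: 20·3 + 20·-1 + 6·-1.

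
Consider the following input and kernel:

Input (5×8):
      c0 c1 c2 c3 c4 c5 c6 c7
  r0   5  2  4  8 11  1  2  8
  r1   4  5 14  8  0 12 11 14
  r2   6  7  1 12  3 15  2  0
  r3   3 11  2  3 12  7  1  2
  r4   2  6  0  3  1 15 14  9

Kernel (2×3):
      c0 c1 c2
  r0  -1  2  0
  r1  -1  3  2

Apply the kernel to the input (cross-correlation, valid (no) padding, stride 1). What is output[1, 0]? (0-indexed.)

23

The receptive field on the input at this output position is [4 5 14 / 6 7 1]. Elementwise product with the kernel and sum: 4·-1 + 5·2 + 6·-1 + 7·3 + 1·2.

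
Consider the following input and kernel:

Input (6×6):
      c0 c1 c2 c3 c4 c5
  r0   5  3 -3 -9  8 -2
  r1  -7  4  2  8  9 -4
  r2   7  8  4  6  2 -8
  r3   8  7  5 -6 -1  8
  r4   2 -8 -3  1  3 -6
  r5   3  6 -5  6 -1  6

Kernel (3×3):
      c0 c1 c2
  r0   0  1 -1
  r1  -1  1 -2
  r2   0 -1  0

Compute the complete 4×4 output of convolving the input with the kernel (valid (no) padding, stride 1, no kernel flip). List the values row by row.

Output[0,0]: The receptive field on the input at this output position is [5 3 -3 / -7 4 2 / 7 8 4]. Elementwise product with the kernel and sum: 3·1 + -3·-1 + -7·-1 + 4·1 + 2·-2 + 8·-1.
Output[0,1]: The receptive field on the input at this output position is [3 -3 -9 / 4 2 8 / 8 4 6]. Elementwise product with the kernel and sum: -3·1 + -9·-1 + 4·-1 + 2·1 + 8·-2 + 4·-1.

5 -16 -35 17
-12 -27 3 26
1 11 -6 -4
-8 19 -13 6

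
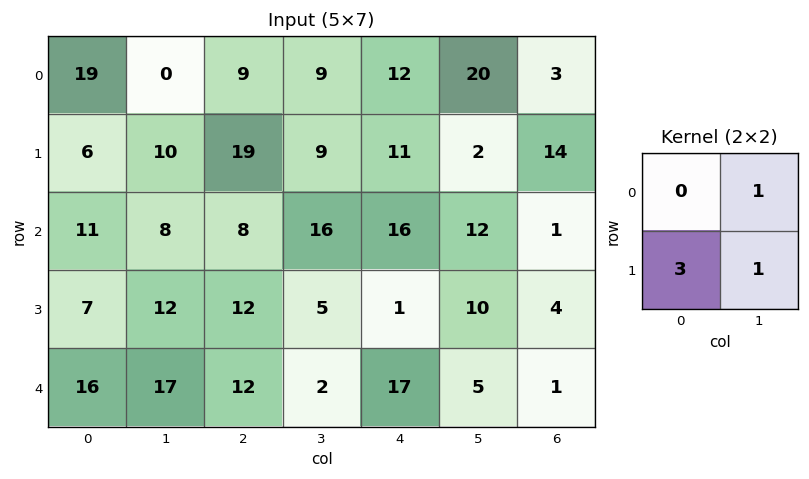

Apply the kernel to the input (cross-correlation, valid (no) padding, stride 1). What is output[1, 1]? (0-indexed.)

The receptive field on the input at this output position is [10 19 / 8 8]. Elementwise product with the kernel and sum: 19·1 + 8·3 + 8·1.

51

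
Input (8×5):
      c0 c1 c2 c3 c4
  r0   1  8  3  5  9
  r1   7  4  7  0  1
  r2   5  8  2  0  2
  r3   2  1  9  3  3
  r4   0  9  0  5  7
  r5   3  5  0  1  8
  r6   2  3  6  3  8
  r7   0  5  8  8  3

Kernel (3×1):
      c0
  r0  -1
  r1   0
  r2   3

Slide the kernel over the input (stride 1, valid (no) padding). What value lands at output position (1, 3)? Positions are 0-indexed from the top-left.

The receptive field on the input at this output position is [0 / 0 / 3]. Elementwise product with the kernel and sum: 0·-1 + 3·3.

9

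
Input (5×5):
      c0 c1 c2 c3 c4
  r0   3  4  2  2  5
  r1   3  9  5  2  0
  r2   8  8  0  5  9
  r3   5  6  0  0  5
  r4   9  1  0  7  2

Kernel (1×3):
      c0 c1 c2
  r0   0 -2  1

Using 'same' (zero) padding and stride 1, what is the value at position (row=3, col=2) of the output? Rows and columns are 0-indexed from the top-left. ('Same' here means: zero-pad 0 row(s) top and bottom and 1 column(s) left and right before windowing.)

The receptive field on the zero-padded input at this output position is [6 0 0]. Elementwise product with the kernel and sum: 0·-2 + 0·1.

0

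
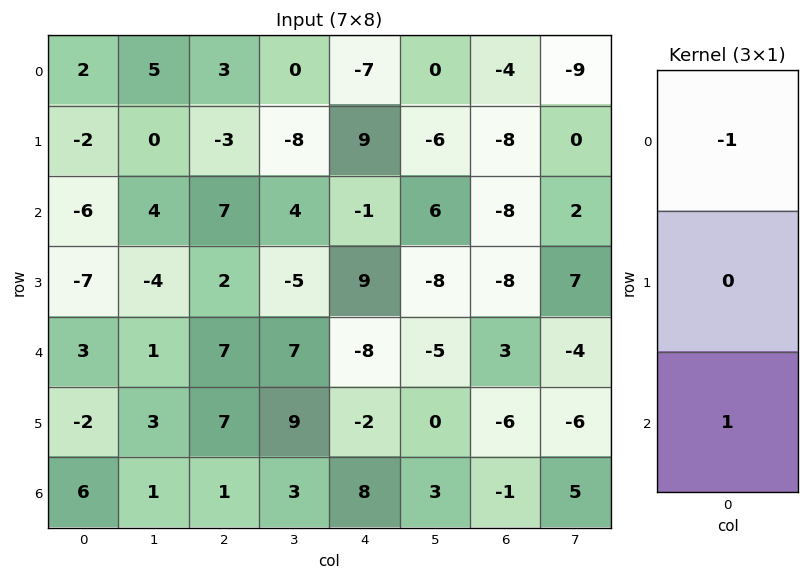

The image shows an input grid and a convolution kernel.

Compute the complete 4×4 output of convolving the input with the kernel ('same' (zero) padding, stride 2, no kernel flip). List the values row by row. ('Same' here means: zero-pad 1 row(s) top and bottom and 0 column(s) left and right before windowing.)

-2 -3 9 -8
-5 5 0 0
5 5 -11 2
2 -7 2 6

Output[0,0]: The receptive field on the zero-padded input at this output position is [0 / 2 / -2]. Elementwise product with the kernel and sum: 0·-1 + -2·1.
Output[0,1]: The receptive field on the zero-padded input at this output position is [0 / 3 / -3]. Elementwise product with the kernel and sum: 0·-1 + -3·1.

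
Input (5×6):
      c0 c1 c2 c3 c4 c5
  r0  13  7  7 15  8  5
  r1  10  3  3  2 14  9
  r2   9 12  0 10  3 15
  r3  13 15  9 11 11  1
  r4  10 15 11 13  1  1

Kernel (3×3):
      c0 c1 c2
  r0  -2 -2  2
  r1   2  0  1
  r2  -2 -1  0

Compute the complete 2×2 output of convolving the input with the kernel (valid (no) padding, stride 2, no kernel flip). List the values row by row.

Output[0,0]: The receptive field on the input at this output position is [13 7 7 / 10 3 3 / 9 12 0]. Elementwise product with the kernel and sum: 13·-2 + 7·-2 + 7·2 + 10·2 + 3·1 + 9·-2 + 12·-1.

-33 -18
-42 -20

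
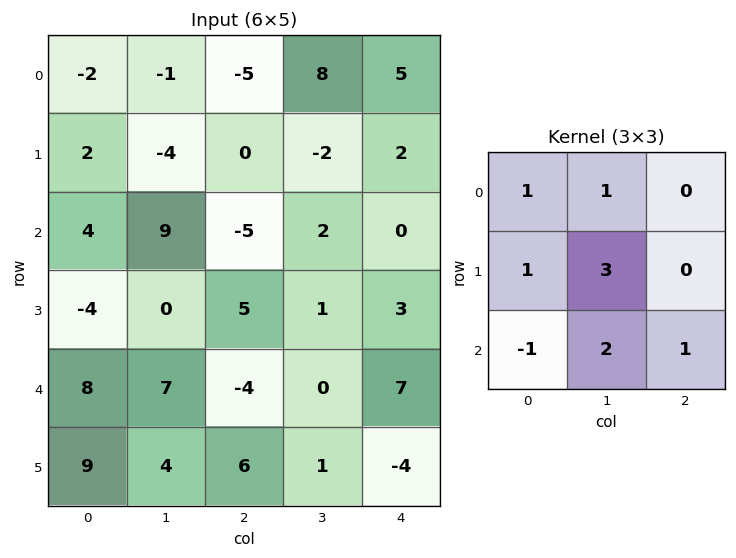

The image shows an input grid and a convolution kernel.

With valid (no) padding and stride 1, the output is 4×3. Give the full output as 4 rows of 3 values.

Output[0,0]: The receptive field on the input at this output position is [-2 -1 -5 / 2 -4 0 / 4 9 -5]. Elementwise product with the kernel and sum: -2·1 + -1·1 + 2·1 + -4·3 + 4·-1 + 9·2 + -5·1.
Output[0,1]: The receptive field on the input at this output position is [-1 -5 8 / -4 0 -2 / 9 -5 2]. Elementwise product with the kernel and sum: -1·1 + -5·1 + -4·1 + 0·3 + 9·-1 + -5·2 + 2·1.

-4 -27 6
38 1 -1
11 4 16
30 9 -6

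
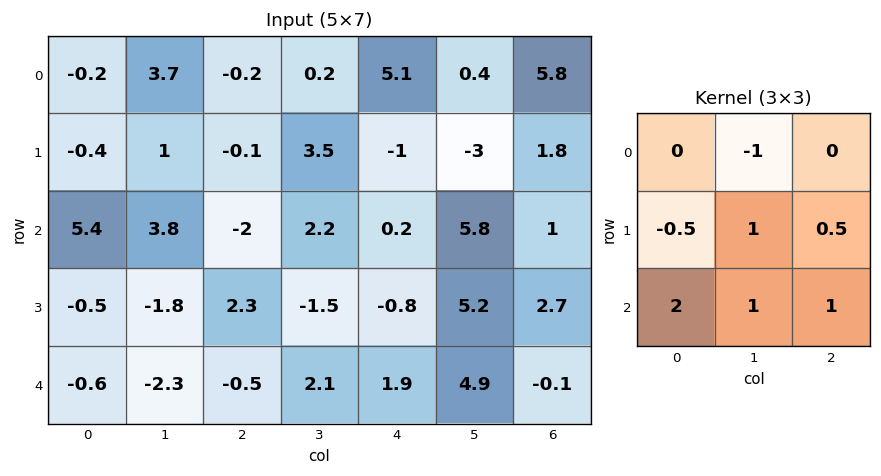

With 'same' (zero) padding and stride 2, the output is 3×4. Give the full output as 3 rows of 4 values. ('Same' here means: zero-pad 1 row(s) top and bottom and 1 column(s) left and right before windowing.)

Output[0,0]: The receptive field on the zero-padded input at this output position is [0 0 0 / 0 -0.2 3.7 / 0 -0.4 1]. Elementwise product with the kernel and sum: 0·-1 + 0·-0.5 + -0.2·1 + 3.7·0.5 + 0·2 + -0.4·1 + 1·1.

2.25 3.45 8.2 1.4
5.4 -5.5 4.4 9.4
-1.25 -0.6 4.1 -5.25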